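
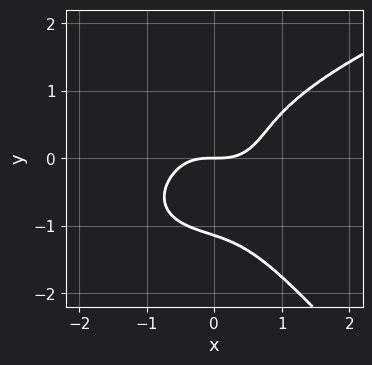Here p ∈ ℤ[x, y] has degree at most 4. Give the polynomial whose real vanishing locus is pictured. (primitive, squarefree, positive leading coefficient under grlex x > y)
2*x*y^3 + 2*y^4 - 3*x^3 + 3*y

First, deg p = 4.
Then, against the integer gridlines: it meets the x-axis at x = 0 (among the integer gridlines); one y-axis crossing is at y = 0.
Finally, fitting integer coefficients to these (and the overall shape) gives p.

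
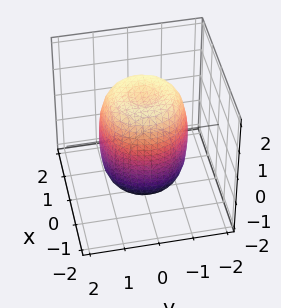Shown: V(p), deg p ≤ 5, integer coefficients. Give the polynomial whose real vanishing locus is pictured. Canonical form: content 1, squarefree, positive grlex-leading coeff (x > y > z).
2*x^4 + 4*x^2*y^2 + 2*y^4 - 2*x^2 - 2*y^2 + z^2 - 2

1. deg p = 4.
2. Symmetries: rotational symmetry about the z-axis ⇒ p depends on x, y only through x² + y².
3. Against the integer gridlines: a circular section at z = 1 has radius between 1 and 2.
4. Solving for integer coefficients yields p as stated.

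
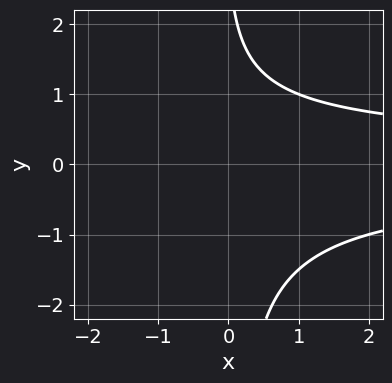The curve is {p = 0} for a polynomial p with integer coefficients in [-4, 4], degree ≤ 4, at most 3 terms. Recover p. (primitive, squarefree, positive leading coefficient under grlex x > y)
1. The degree is 3 — the shape is more complex than any degree-2 curve.
2. Checking where it meets the axes: no x-intercept at any integer in the box; no y-intercept at any integer in the box.
3. The integer polynomial consistent with all of this is the stated p.

2*x*y^2 + y - 3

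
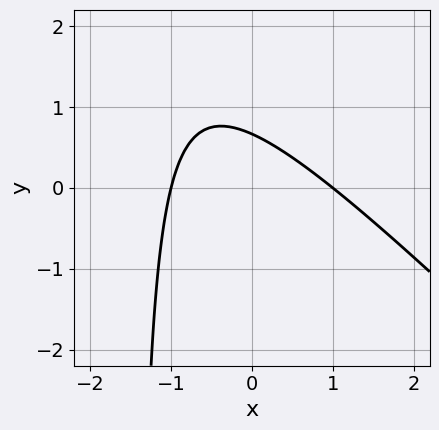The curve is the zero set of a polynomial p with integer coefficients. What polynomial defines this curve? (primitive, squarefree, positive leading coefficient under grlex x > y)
2*x^2 + 2*x*y + 3*y - 2

(a) The degree is 2 — a generic line meets the curve in up to 2 points.
(b) From the visible intercepts: among the integer gridlines, it crosses the x-axis at x ∈ {-1, 1}.
(c) Fitting integer coefficients to these (and the overall shape) gives p.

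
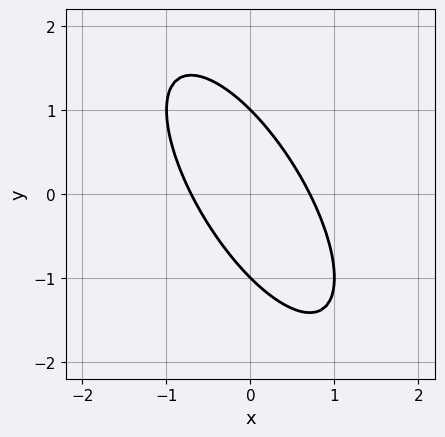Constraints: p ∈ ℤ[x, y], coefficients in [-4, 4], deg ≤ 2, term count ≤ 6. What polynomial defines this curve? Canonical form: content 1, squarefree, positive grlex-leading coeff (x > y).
2*x^2 + 2*x*y + y^2 - 1

(a) The degree is 2 — a generic line meets the curve in up to 2 points.
(b) Checking where it meets the axes: among the integer gridlines, it crosses the y-axis at y ∈ {-1, 1}.
(c) Solving for integer coefficients yields p as stated.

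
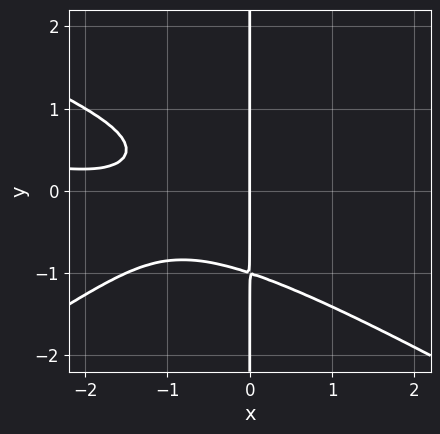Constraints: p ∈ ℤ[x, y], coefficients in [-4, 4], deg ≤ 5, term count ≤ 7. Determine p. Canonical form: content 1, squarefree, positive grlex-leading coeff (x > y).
(a) Degree: no degree-3 curve has this shape, so deg p = 4.
(b) Reading off the gridlines: it meets the x-axis at x = 0 (among the integer gridlines); every point of the y-axis in the box is on the curve.
(c) Fitting integer coefficients to these (and the overall shape) gives p.

x^3*y - 3*x*y^3 - x^3 - 3*x^2 - 3*x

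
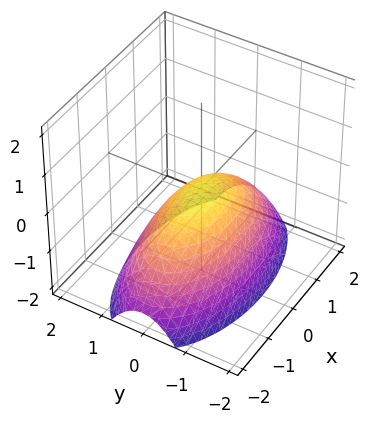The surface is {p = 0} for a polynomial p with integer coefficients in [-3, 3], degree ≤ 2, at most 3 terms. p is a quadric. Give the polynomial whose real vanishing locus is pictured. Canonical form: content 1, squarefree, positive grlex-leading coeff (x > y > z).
x^2 + 3*y^2 + 3*z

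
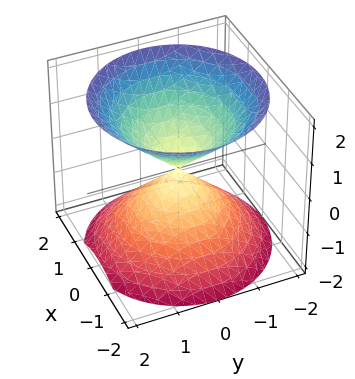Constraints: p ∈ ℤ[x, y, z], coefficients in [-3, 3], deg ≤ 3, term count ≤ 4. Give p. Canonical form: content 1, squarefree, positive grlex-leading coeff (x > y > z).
x^2 + y^2 - z^2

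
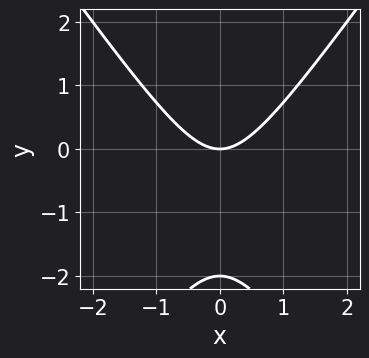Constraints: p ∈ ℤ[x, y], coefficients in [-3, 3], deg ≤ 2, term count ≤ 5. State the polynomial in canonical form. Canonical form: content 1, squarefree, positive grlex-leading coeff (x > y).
2*x^2 - y^2 - 2*y

1. deg p = 2. No degree-1 curve has this shape.
2. Symmetries: it's symmetric under x → −x, forcing even powers of x.
3. From the axis intercepts and sections: among the integer gridlines, it crosses the y-axis at y ∈ {-2, 0}; it crosses the x-axis at the gridline x = 0.
4. Matching integer coefficients to the picture gives p.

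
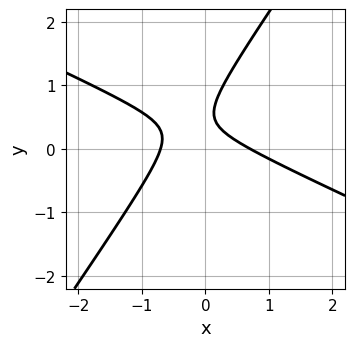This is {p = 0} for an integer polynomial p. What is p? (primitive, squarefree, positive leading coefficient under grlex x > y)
2*x^2 + 3*x*y - 3*y^2 + 3*y - 1

(a) Degree: the shape is more complex than any degree-1 curve, so deg p = 2.
(b) Reading off the gridlines: no y-intercept at any integer in the box.
(c) Assembling these constraints gives the stated polynomial.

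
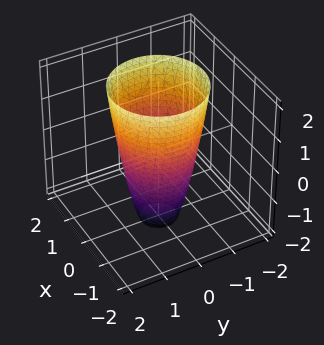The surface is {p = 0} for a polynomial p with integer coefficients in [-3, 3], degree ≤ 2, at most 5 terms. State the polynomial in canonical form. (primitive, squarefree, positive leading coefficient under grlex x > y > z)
3*x^2 + 3*y^2 - z - 3

1. deg p = 2. No degree-1 surface has this shape.
2. Symmetries: rotational symmetry about the z-axis ⇒ p depends on x, y only through x² + y².
3. From the axis intercepts and sections: the surface avoids every integer z-axis point in the box; among the integer gridlines, it crosses the x-axis at x ∈ {-1, 1}; among the integer gridlines, it crosses the y-axis at y ∈ {-1, 1}; a circular section at z = -1 has radius between 0 and 1.
4. Together with the visible shape, these determine p as stated.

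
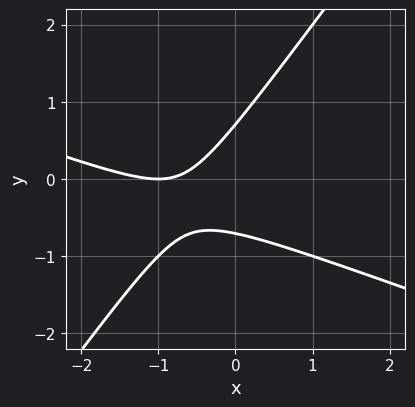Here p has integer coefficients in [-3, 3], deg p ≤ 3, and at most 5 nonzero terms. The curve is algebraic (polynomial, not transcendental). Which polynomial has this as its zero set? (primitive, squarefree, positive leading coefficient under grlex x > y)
x^2 + 2*x*y - 2*y^2 + 2*x + 1

(a) Degree: a generic line meets the curve in up to 2 points, so deg p = 2.
(b) Checking where it meets the axes: it crosses the x-axis at the gridline x = -1.
(c) Together with the visible shape, these determine p as stated.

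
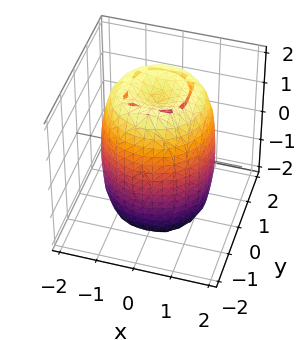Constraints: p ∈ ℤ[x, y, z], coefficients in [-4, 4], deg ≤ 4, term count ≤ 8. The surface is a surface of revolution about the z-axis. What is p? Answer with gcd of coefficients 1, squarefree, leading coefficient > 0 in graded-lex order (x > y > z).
(a) deg p = 4. A generic line meets the surface in up to 4 points.
(b) Symmetries: the z-axis is an axis of rotation, so x and y enter only as x² + y².
(c) Observable constraints: a circular section at z = 0 has radius between 1 and 2.
(d) The integer polynomial consistent with all of this is the stated p.

2*x^4 + 4*x^2*y^2 + 2*y^4 - 3*x^2 - 3*y^2 + z^2 - 3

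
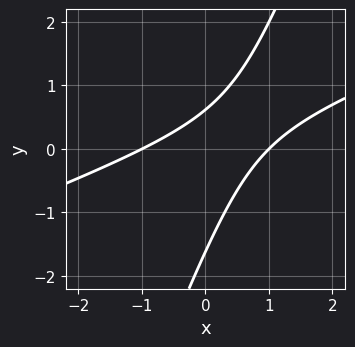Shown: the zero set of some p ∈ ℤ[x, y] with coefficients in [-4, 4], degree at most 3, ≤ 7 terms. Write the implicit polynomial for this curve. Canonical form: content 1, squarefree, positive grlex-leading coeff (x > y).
x^2 - 3*x*y + y^2 + y - 1

(a) deg p = 2. A generic line meets the curve in up to 2 points.
(b) Reading off the gridlines: the x-axis gridline crossings are at x ∈ {-1, 1}.
(c) Matching integer coefficients to the picture gives p.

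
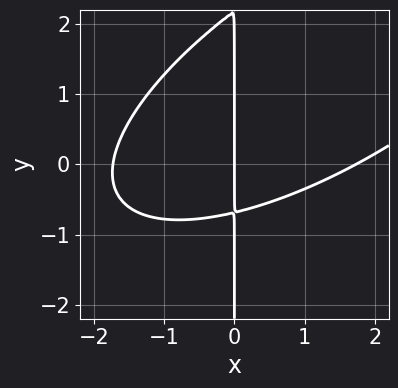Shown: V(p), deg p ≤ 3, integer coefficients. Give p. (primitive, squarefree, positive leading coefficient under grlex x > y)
1. deg p = 3. No degree-2 curve has this shape.
2. From the visible intercepts: the visible y-axis segment lies entirely on the curve; one x-axis crossing is at x = 0.
3. Solving for integer coefficients yields p as stated.

x^3 - 2*x^2*y + 2*x*y^2 - 3*x*y - 3*x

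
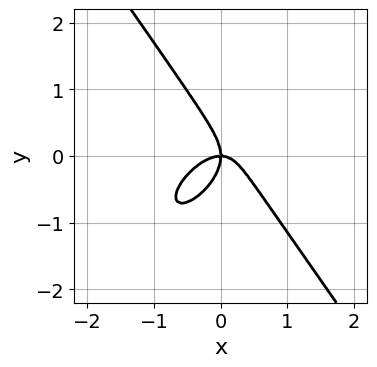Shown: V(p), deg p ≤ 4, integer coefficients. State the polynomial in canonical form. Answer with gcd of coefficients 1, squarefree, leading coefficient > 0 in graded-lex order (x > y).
3*x^3 - 2*x^2*y + 2*y^3 + 2*x*y

1. deg p = 3. The shape is more complex than any degree-2 curve.
2. Observable constraints: it meets the y-axis at y = 0 (among the integer gridlines); it meets the x-axis at x = 0 (among the integer gridlines).
3. Assembling these constraints gives the stated polynomial.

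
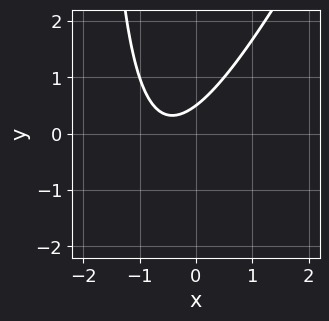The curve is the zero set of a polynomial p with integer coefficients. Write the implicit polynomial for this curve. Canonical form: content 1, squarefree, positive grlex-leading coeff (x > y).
First, deg p = 2. The shape is more complex than any degree-1 curve.
Next, observable constraints: the curve avoids every integer x-axis point in the box.
Finally, solving for integer coefficients yields p as stated.

2*x^2 - x*y + 2*x - 2*y + 1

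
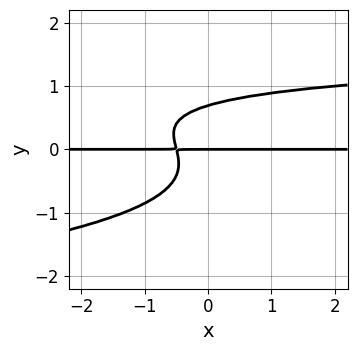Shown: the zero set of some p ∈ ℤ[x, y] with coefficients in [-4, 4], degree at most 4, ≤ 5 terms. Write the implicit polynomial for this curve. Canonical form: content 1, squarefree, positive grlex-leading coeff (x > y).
3*y^4 + x*y^2 - 2*x*y - y

1. Degree: the shape is more complex than any degree-3 curve, so deg p = 4.
2. Observable constraints: it meets the y-axis at y = 0 (among the integer gridlines); the visible x-axis segment lies entirely on the curve.
3. Assembling these constraints gives the stated polynomial.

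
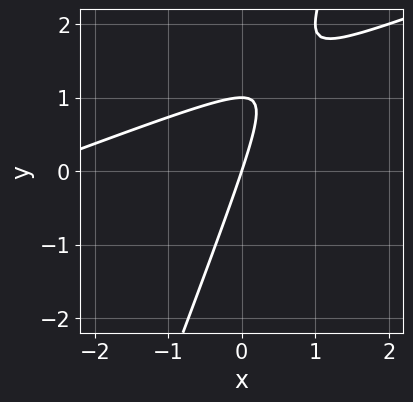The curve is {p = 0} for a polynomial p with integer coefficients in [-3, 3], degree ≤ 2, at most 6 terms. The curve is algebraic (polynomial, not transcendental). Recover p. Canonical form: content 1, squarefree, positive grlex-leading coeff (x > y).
First, the degree is 2 — a generic line meets the curve in up to 2 points.
Next, reading off the gridlines: one x-axis crossing is at x = 0; among the integer gridlines, it crosses the y-axis at y ∈ {0, 1}.
Finally, together with the visible shape, these determine p as stated.

x^2 - 3*x*y + y^2 + 3*x - y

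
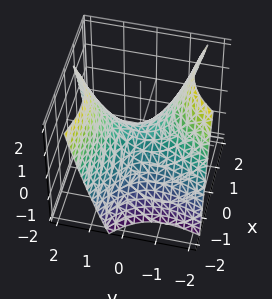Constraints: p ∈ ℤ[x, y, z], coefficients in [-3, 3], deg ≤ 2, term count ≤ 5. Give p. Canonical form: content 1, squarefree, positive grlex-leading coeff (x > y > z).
(a) deg p = 2. No degree-1 surface has this shape.
(b) From the visible intercepts: it meets the y-axis at y = 0 (among the integer gridlines); it crosses the x-axis at the gridline x = 0; it crosses the z-axis at the gridline z = 0.
(c) Solving for integer coefficients yields p as stated.

2*x^2 + 3*x*y - 2*y^2 + 3*z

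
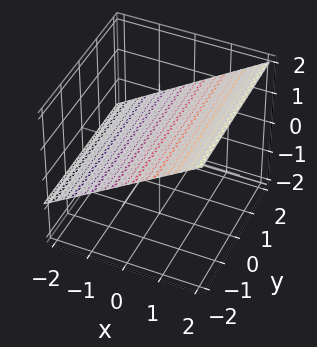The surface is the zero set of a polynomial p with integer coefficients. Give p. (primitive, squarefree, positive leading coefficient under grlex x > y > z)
2*x - 3*z + 2

First, the degree is 1 — the surface is flat (a plane).
Next, reading off the gridlines: it crosses the x-axis at the gridline x = -1; the surface avoids every integer y-axis point in the box.
Finally, fitting integer coefficients to these (and the overall shape) gives p.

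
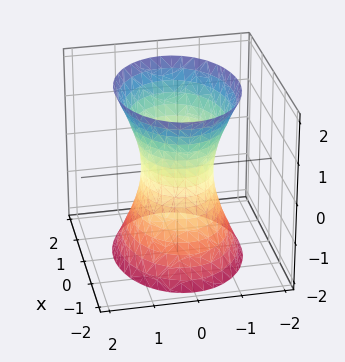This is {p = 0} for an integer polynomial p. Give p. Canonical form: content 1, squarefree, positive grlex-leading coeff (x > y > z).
2*x^2 + 3*y^2 - z^2 - 2

Degree: an hourglass — one-sheet hyperboloid; a quadric, so deg p = 2.
Symmetries: mirror symmetry x ↦ −x ⇒ only even powers of x; the y ↦ −y reflection is a symmetry, so y appears only in even powers; it's symmetric under z → −z, forcing even powers of z.
Reading off the gridlines: it misses every integer gridline on the z-axis; the x-axis gridline crossings are at x ∈ {-1, 1}.
Fitting integer coefficients to these (and the overall shape) gives p.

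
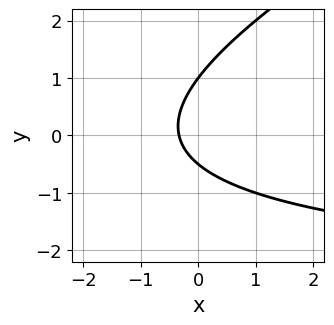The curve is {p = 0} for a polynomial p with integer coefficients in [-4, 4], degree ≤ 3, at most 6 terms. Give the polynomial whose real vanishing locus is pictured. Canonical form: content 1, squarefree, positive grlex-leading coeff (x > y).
1. The degree is 2 — a generic line meets the curve in up to 2 points.
2. Against the integer gridlines: it meets the y-axis at y = 1 (among the integer gridlines).
3. The integer polynomial consistent with all of this is the stated p.

x*y - 2*y^2 + 3*x + y + 1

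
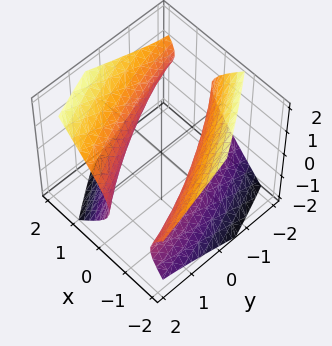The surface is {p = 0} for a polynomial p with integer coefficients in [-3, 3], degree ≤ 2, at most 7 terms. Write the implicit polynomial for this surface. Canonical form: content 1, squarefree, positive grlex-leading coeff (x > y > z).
3*x^2 + 3*x*y + y^2 - y*z - 3*z^2 - 3

There are 2 components. They look like related sheets of one shape, so recover p as a whole.
deg p = 2. A generic line meets the surface in up to 2 points.
Observable constraints: among the integer gridlines, it crosses the x-axis at x ∈ {-1, 1}; the surface avoids every integer z-axis point in the box.
These observations pin down the coefficients.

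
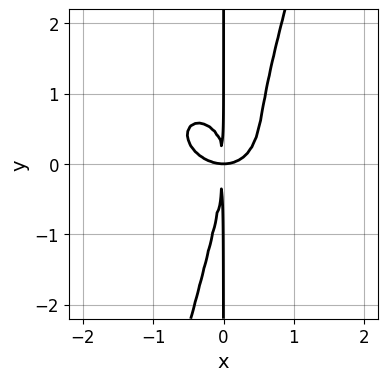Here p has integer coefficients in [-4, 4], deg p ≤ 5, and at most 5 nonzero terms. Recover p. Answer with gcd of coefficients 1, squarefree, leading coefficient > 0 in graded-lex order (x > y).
(a) Degree: the shape is more complex than any degree-3 curve, so deg p = 4.
(b) From the axis intercepts and sections: the visible y-axis segment lies entirely on the curve.
(c) Matching integer coefficients to the picture gives p.

3*x^4 + x^3*y + 3*x^2*y^2 - x*y^3 - 3*x^2*y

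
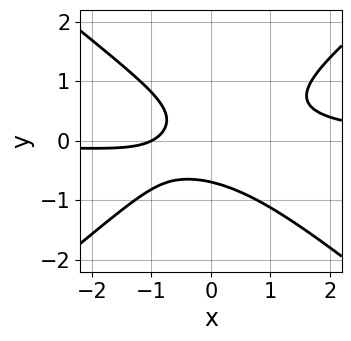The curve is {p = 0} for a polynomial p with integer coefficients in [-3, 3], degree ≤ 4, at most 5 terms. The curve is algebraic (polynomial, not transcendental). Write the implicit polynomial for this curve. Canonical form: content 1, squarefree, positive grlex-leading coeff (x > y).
(a) The degree is 3 — a generic line meets the curve in up to 3 points.
(b) Observable constraints: it meets the x-axis at x = -1 (among the integer gridlines).
(c) Matching integer coefficients to the picture gives p.

2*x^2*y - 3*y^3 - x - 1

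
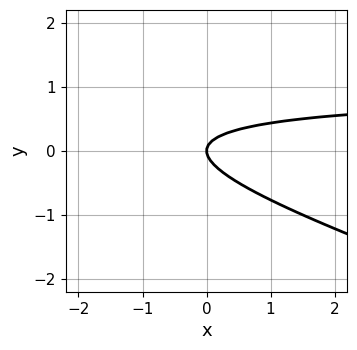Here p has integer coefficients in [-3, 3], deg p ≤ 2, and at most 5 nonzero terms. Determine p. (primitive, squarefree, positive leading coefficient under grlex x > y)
x*y + 3*y^2 - x

1. The degree is 2 — the shape is more complex than any degree-1 curve.
2. Reading off the gridlines: it crosses the y-axis at the gridline y = 0; it crosses the x-axis at the gridline x = 0.
3. Solving for integer coefficients yields p as stated.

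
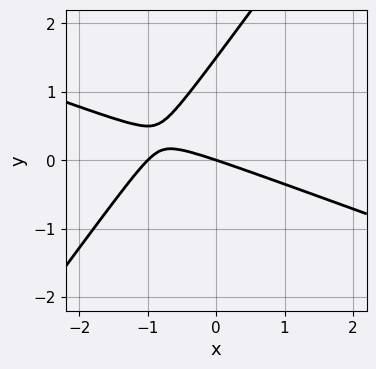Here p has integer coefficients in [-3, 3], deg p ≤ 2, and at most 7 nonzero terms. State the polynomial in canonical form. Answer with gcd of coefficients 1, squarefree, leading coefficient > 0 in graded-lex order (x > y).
x^2 + 2*x*y - 2*y^2 + x + 3*y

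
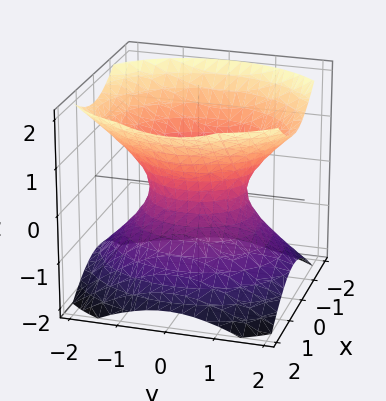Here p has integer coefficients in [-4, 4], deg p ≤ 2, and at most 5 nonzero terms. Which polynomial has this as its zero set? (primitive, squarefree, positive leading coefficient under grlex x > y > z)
3*x^2 + 2*y^2 - 3*z^2 - 2

First, deg p = 2. One connected sheet with a waist; a quadric.
Then, symmetries: it's symmetric under x → −x, forcing even powers of x; mirror symmetry z ↦ −z ⇒ only even powers of z; mirror symmetry y ↦ −y ⇒ only even powers of y.
Then, checking where it meets the axes: among the integer gridlines, it crosses the y-axis at y ∈ {-1, 1}; the surface avoids every integer z-axis point in the box.
Finally, putting this together gives p.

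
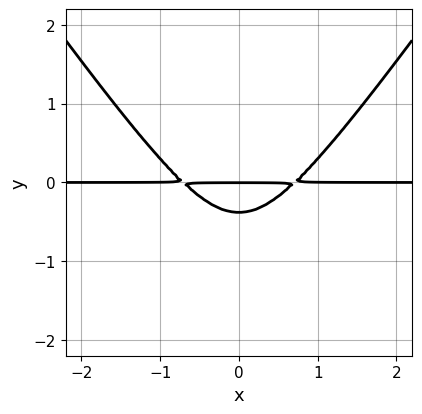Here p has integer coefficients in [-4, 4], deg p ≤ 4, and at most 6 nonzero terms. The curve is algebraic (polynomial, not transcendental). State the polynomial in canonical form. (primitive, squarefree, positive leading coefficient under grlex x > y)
2*x^2*y - y^3 - 3*y^2 - y

Degree: the shape is more complex than any degree-2 curve, so deg p = 3.
Symmetries: it's symmetric under x → −x, forcing even powers of x.
From the axis intercepts and sections: the visible x-axis segment lies entirely on the curve; it meets the y-axis at y = 0 (among the integer gridlines).
Putting this together gives p.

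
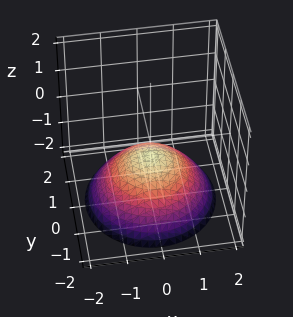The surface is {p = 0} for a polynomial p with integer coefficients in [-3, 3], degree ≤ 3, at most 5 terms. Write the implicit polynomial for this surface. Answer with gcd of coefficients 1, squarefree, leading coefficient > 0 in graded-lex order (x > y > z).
x^2 + y^2 + 2*z + 1

Degree: the shape is more complex than any degree-1 surface, so deg p = 2.
Symmetry: every cross-section ⟂ z is a circle, so x, y appear only via x² + y².
From the axis intercepts and sections: a circular section at z = -1 has radius exactly 1; no y-intercept at any integer in the box; no x-intercept at any integer in the box.
Together with the visible shape, these determine p as stated.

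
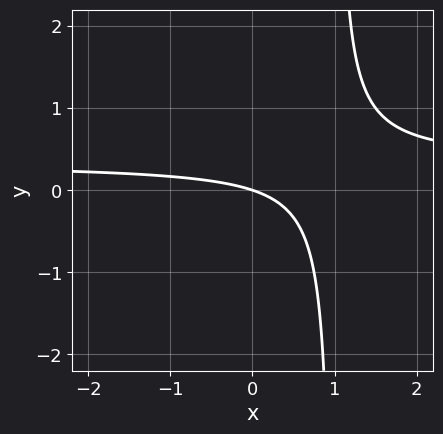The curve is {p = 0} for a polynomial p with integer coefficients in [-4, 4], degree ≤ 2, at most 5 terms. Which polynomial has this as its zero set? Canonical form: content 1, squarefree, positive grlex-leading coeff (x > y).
3*x*y - x - 3*y

First, the degree is 2 — a generic line meets the curve in up to 2 points.
Next, reading off the gridlines: it crosses the y-axis at the gridline y = 0; it meets the x-axis at x = 0 (among the integer gridlines).
Finally, fitting integer coefficients to these (and the overall shape) gives p.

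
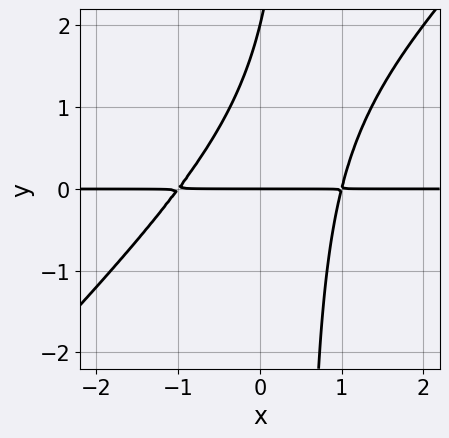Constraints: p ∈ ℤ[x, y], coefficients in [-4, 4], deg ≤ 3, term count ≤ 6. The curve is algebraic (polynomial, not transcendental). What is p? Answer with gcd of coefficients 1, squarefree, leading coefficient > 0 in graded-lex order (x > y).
2*x^2*y - 2*x*y^2 + y^2 - 2*y

(a) The degree is 3 — a generic line meets the curve in up to 3 points.
(b) Reading off the gridlines: among the integer gridlines, it crosses the y-axis at y ∈ {0, 2}; the visible x-axis segment lies entirely on the curve.
(c) Assembling these constraints gives the stated polynomial.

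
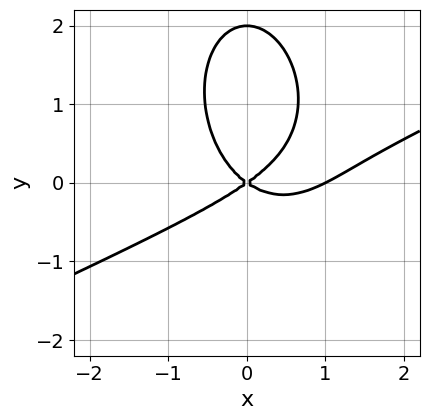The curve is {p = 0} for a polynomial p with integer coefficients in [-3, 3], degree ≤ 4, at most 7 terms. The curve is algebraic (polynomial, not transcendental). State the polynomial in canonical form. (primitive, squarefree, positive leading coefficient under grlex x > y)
x^3 - 2*x^2*y - y^3 - x^2 + 2*y^2

The degree is 3 — the shape is more complex than any degree-2 curve.
Reading off the gridlines: among the integer gridlines, it crosses the y-axis at y ∈ {0, 2}; among the integer gridlines, it crosses the x-axis at x ∈ {0, 1}.
Assembling these constraints gives the stated polynomial.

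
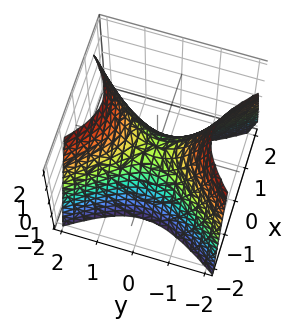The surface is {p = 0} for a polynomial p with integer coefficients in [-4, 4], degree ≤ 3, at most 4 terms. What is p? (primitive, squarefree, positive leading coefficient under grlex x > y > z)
First, deg p = 2.
Then, symmetries: mirror symmetry x ↦ −x ⇒ only even powers of x; it's symmetric under y → −y, forcing even powers of y.
Next, from the axis intercepts and sections: one x-axis crossing is at x = 0; it crosses the z-axis at the gridline z = 0; it meets the y-axis at y = 0 (among the integer gridlines).
Finally, matching integer coefficients to the picture gives p.

3*x^2 - 2*y^2 + 2*z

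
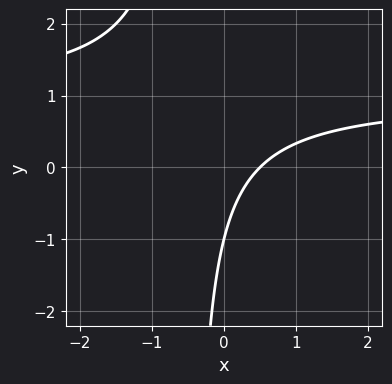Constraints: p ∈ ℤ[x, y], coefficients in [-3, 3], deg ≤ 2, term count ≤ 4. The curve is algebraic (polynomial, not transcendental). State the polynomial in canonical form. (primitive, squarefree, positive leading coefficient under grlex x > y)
First, degree: the shape is more complex than any degree-1 curve, so deg p = 2.
Then, from the axis intercepts and sections: one y-axis crossing is at y = -1.
Finally, matching integer coefficients to the picture gives p.

2*x*y - 2*x + y + 1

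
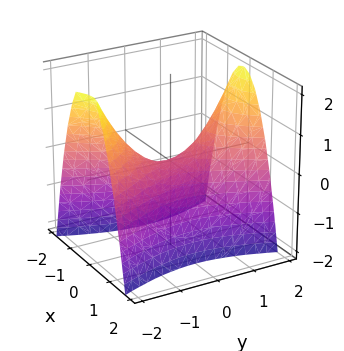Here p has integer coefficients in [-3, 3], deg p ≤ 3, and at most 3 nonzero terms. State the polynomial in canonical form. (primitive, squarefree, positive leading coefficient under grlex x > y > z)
3*x^2 - y^2 + 2*z

(a) Degree: a hyperbolic paraboloid; a quadric, so deg p = 2.
(b) Symmetries: the x ↦ −x reflection is a symmetry, so x appears only in even powers; mirror symmetry y ↦ −y ⇒ only even powers of y.
(c) Reading off the gridlines: it meets the z-axis at z = 0 (among the integer gridlines); it meets the y-axis at y = 0 (among the integer gridlines); it meets the x-axis at x = 0 (among the integer gridlines).
(d) Together with the visible shape, these determine p as stated.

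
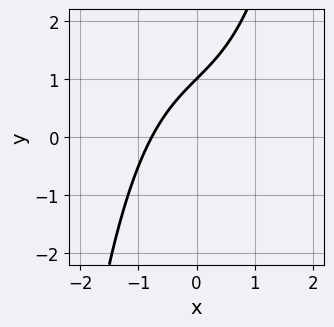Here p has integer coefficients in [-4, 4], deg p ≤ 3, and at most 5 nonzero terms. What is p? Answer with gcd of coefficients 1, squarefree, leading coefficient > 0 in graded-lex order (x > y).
x^3 + 2*x - 2*y + 2

The degree is 3 — the shape is more complex than any degree-2 curve.
Reading off the gridlines: one y-axis crossing is at y = 1.
Matching integer coefficients to the picture gives p.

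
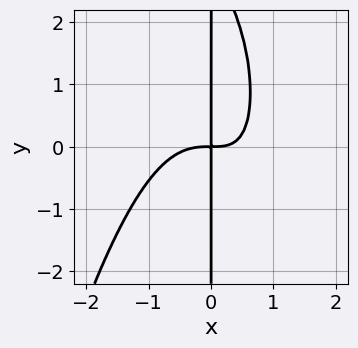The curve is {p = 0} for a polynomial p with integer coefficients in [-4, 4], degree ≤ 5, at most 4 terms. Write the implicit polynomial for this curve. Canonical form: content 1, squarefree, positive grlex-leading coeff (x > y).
First, degree: no degree-3 curve has this shape, so deg p = 4.
Next, checking where it meets the axes: the visible y-axis segment lies entirely on the curve.
Finally, the integer polynomial consistent with all of this is the stated p.

3*x^4 + 2*x^2*y + x*y^2 - 3*x*y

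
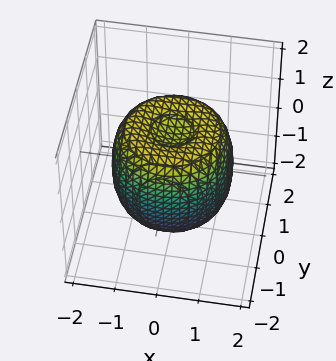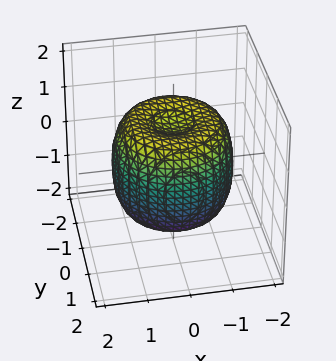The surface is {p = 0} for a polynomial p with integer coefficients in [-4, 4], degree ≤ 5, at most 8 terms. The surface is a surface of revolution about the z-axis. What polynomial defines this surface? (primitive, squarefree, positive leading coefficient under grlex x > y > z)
(a) The degree is 4 — no degree-3 surface has this shape.
(b) Symmetries: rotational symmetry about the z-axis ⇒ p depends on x, y only through x² + y².
(c) From the axis intercepts and sections: a circular section at z = 1 has radius between 1 and 2; among the integer gridlines, it crosses the z-axis at z ∈ {-1, 1}.
(d) Matching integer coefficients to the picture gives p.

2*x^4 + 4*x^2*y^2 + 2*y^4 - 3*x^2 - 3*y^2 + 2*z^2 - 2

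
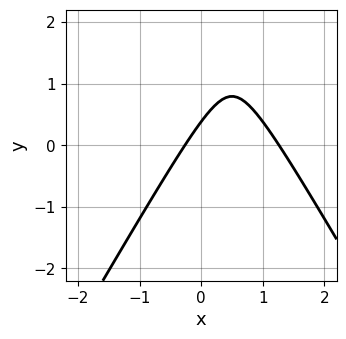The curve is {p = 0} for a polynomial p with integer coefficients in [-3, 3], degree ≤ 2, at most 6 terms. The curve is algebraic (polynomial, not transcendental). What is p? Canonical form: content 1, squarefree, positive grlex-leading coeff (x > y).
3*x^2 - y^2 - 3*x + 3*y - 1

1. deg p = 2. A generic line meets the curve in up to 2 points.
2. Solving for integer coefficients yields p as stated.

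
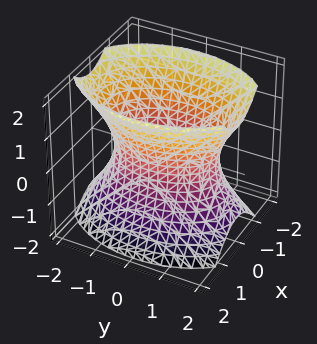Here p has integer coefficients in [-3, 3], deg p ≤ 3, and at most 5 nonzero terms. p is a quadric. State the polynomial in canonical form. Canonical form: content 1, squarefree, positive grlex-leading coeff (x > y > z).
2*x^2 + y^2 - z^2 - 2

1. The degree is 2 — one connected sheet with a waist; a quadric.
2. Symmetries: mirror symmetry x ↦ −x ⇒ only even powers of x; it's symmetric under y → −y, forcing even powers of y; it's symmetric under z → −z, forcing even powers of z.
3. Observable constraints: the x-axis gridline crossings are at x ∈ {-1, 1}; it misses every integer gridline on the z-axis.
4. The integer polynomial consistent with all of this is the stated p.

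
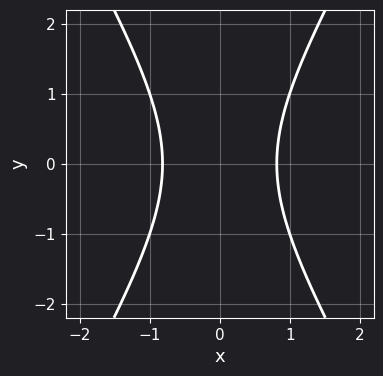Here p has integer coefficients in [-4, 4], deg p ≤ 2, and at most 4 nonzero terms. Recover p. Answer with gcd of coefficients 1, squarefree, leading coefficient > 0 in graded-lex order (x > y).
3*x^2 - y^2 - 2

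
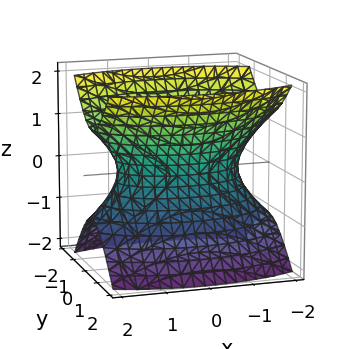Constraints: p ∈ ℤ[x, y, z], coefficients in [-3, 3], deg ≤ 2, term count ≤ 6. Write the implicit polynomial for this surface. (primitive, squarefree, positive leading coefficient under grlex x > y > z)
1. deg p = 2.
2. Symmetries: the x ↦ −x reflection is a symmetry, so x appears only in even powers; mirror symmetry z ↦ −z ⇒ only even powers of z; mirror symmetry y ↦ −y ⇒ only even powers of y.
3. Observable constraints: it misses every integer gridline on the z-axis.
4. Putting this together gives p.

x^2 + 3*y^2 - 2*z^2 - 2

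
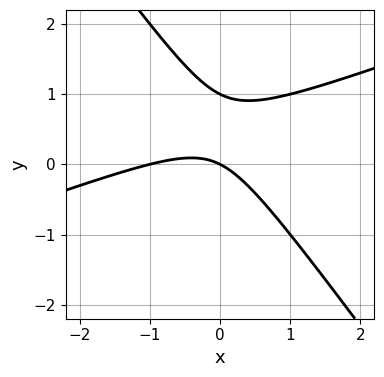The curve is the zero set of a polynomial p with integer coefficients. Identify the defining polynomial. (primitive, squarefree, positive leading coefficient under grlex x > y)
First, degree: no degree-1 curve has this shape, so deg p = 2.
Then, checking where it meets the axes: among the integer gridlines, it crosses the y-axis at y ∈ {0, 1}; the x-axis gridline crossings are at x ∈ {-1, 0}.
Finally, the integer polynomial consistent with all of this is the stated p.

x^2 - 2*x*y - 2*y^2 + x + 2*y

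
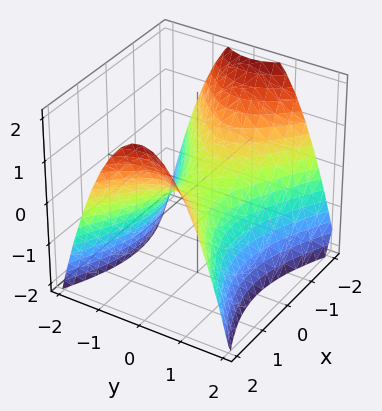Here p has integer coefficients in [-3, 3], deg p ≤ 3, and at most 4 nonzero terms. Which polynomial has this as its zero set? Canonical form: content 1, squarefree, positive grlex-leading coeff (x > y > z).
First, degree: a hyperbolic paraboloid; a quadric, so deg p = 2.
Then, symmetries: mirror symmetry x ↦ −x ⇒ only even powers of x; the y ↦ −y reflection is a symmetry, so y appears only in even powers.
Next, observable constraints: one z-axis crossing is at z = 0; it meets the y-axis at y = 0 (among the integer gridlines); one x-axis crossing is at x = 0.
Finally, putting this together gives p.

x^2 - 2*y^2 - 2*z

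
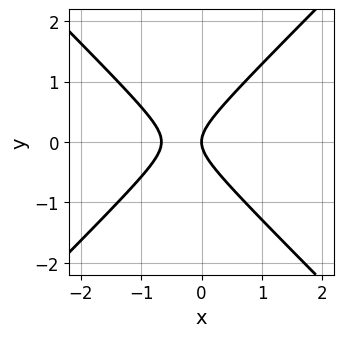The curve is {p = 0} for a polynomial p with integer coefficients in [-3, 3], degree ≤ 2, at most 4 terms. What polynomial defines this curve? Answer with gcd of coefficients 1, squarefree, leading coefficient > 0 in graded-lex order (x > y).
3*x^2 - 3*y^2 + 2*x

First, deg p = 2. The shape is more complex than any degree-1 curve.
Then, symmetries: it's symmetric under y → −y, forcing even powers of y.
Then, reading off the gridlines: it meets the y-axis at y = 0 (among the integer gridlines); one x-axis crossing is at x = 0.
Finally, putting this together gives p.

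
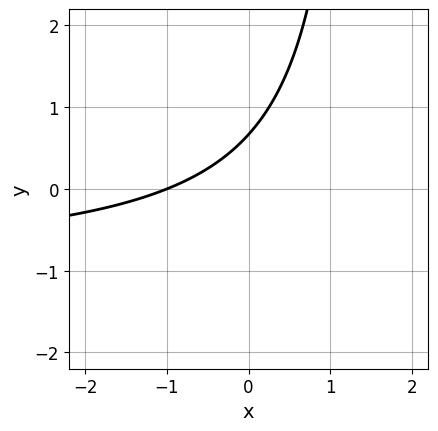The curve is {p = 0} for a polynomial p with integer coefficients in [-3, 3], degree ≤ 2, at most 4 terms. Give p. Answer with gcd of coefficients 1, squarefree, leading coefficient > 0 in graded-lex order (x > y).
2*x*y + 2*x - 3*y + 2

(a) deg p = 2. A generic line meets the curve in up to 2 points.
(b) Checking where it meets the axes: it crosses the x-axis at the gridline x = -1.
(c) Solving for integer coefficients yields p as stated.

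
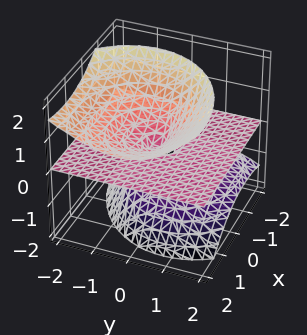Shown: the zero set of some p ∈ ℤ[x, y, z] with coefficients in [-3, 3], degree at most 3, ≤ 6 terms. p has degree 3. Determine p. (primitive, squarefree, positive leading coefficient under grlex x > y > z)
1. The picture has 2 separate pieces.
2. The degree is 3 — the shape is more complex than any degree-2 surface.
3. Reading off the gridlines: the visible y-axis segment lies entirely on the surface; every point of the x-axis in the box is on the surface.
4. Solving for integer coefficients yields p as stated.

2*x^2*z - 3*x*z^2 + 3*y^2*z + 2*y*z^2 - 3*z^3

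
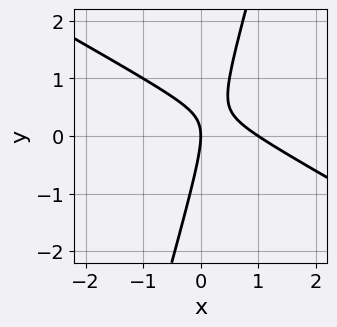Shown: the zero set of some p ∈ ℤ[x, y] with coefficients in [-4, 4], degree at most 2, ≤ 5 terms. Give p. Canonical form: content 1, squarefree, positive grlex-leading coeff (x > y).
First, the degree is 2 — a generic line meets the curve in up to 2 points.
Then, from the visible intercepts: it crosses the y-axis at the gridline y = 0; among the integer gridlines, it crosses the x-axis at x ∈ {0, 1}.
Finally, solving for integer coefficients yields p as stated.

2*x^2 + 3*x*y - y^2 - 2*x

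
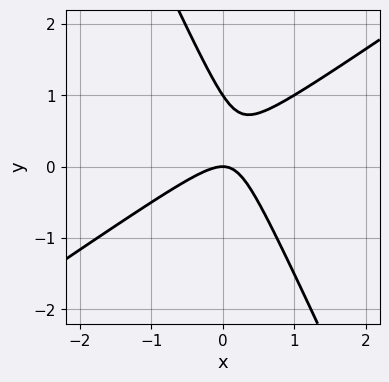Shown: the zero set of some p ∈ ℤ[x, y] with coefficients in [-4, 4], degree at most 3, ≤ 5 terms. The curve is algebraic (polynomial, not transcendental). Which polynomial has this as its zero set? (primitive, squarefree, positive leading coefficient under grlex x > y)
3*x^2 - 3*x*y - 2*y^2 + 2*y

1. Degree: no degree-1 curve has this shape, so deg p = 2.
2. Against the integer gridlines: one x-axis crossing is at x = 0; the y-axis gridline crossings are at y ∈ {0, 1}.
3. Putting this together gives p.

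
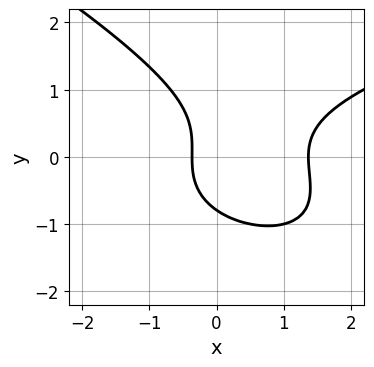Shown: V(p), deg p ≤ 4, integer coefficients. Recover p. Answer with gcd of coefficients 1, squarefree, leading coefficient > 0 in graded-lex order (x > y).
The degree is 3 — no degree-2 curve has this shape.
Matching integer coefficients to the picture gives p.

x*y^2 + 2*y^3 - 2*x^2 + 2*x + 1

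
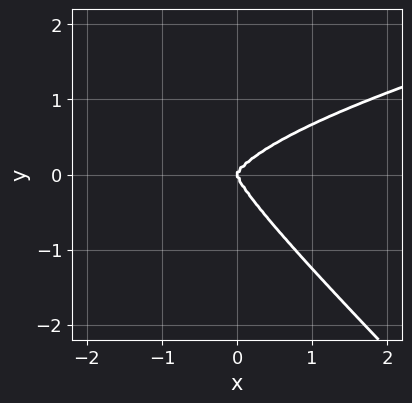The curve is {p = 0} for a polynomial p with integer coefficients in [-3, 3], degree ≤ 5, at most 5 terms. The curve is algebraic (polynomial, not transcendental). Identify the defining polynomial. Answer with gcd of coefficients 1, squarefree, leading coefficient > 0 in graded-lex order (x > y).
2*x*y^3 + 2*y^4 - x^3

(a) deg p = 4. The shape is more complex than any degree-3 curve.
(b) From the visible intercepts: one x-axis crossing is at x = 0; one y-axis crossing is at y = 0.
(c) Assembling these constraints gives the stated polynomial.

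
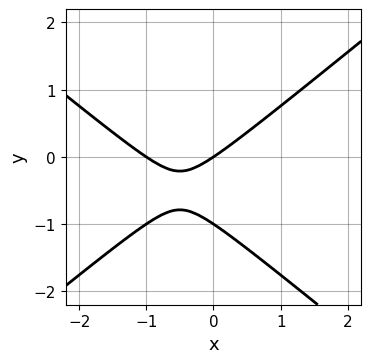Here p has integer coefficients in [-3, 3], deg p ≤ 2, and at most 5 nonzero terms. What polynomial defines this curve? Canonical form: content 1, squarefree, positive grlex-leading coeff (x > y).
2*x^2 - 3*y^2 + 2*x - 3*y

1. The degree is 2 — the shape is more complex than any degree-1 curve.
2. From the axis intercepts and sections: among the integer gridlines, it crosses the x-axis at x ∈ {-1, 0}; among the integer gridlines, it crosses the y-axis at y ∈ {-1, 0}.
3. Solving for integer coefficients yields p as stated.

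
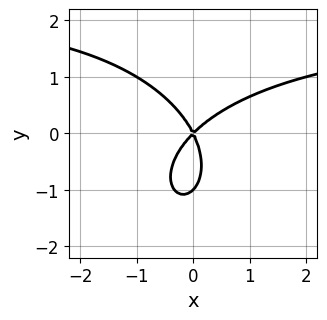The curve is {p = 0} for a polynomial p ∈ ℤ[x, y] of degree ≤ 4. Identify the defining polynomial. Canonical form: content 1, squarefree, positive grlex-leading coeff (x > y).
x^2*y + y^3 - 2*x^2 + x*y + y^2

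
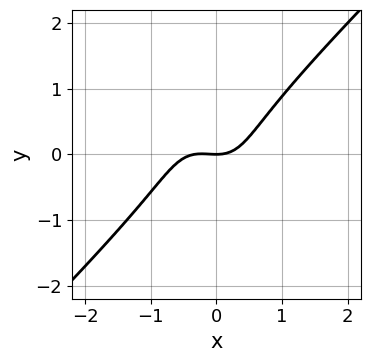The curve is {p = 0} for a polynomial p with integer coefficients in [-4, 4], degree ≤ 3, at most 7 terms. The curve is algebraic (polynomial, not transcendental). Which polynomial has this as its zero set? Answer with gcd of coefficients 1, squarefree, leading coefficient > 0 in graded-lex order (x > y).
First, degree: a generic line meets the curve in up to 3 points, so deg p = 3.
Then, reading off the gridlines: it meets the y-axis at y = 0 (among the integer gridlines); one x-axis crossing is at x = 0.
Finally, solving for integer coefficients yields p as stated.

3*x^3 - 2*x*y^2 - y^3 + x^2 - 2*y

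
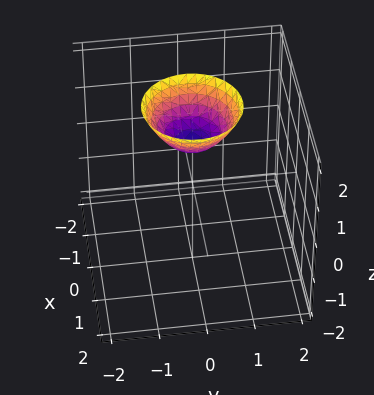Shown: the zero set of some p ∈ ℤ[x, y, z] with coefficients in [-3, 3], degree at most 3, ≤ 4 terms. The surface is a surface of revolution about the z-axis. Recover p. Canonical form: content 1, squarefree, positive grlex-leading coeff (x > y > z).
x^2 + y^2 - z + 1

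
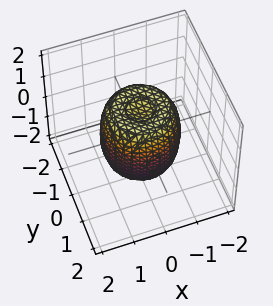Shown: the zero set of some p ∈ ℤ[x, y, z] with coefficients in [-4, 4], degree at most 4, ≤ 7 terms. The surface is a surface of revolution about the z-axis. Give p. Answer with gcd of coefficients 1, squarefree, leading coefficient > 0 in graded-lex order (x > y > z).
1. The degree is 4 — a generic line meets the surface in up to 4 points.
2. By symmetry, the surface is invariant under rotation about z: p = q(x² + y², z).
3. From the visible intercepts: the z-axis gridline crossings are at z ∈ {-1, 1}; a circular section at z = 0 has radius between 1 and 2.
4. Fitting integer coefficients to these (and the overall shape) gives p.

2*x^4 + 4*x^2*y^2 + 2*y^4 - 2*x^2 - 2*y^2 + z^2 - 1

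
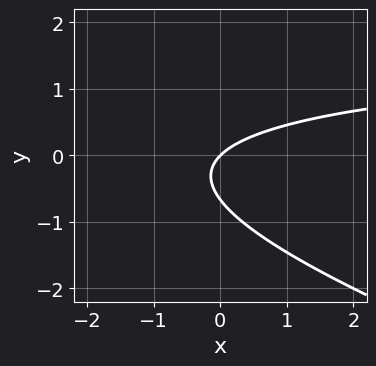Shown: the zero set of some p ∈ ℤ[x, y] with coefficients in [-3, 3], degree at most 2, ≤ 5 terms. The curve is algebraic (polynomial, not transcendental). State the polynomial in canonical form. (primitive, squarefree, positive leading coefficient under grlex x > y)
First, deg p = 2. No degree-1 curve has this shape.
Next, against the integer gridlines: it meets the x-axis at x = 0 (among the integer gridlines); one y-axis crossing is at y = 0.
Finally, these observations pin down the coefficients.

x*y + 3*y^2 - 2*x + 2*y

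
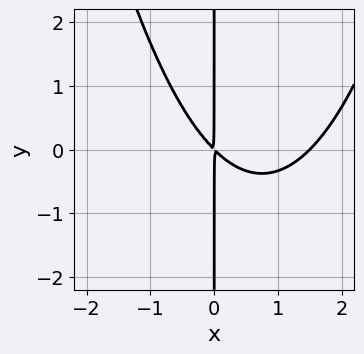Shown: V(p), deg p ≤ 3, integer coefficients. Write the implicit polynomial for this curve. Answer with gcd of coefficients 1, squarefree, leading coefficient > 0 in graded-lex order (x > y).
2*x^3 - 3*x^2 - 3*x*y

The degree is 3 — no degree-2 curve has this shape.
Checking where it meets the axes: the visible y-axis segment lies entirely on the curve.
Putting this together gives p.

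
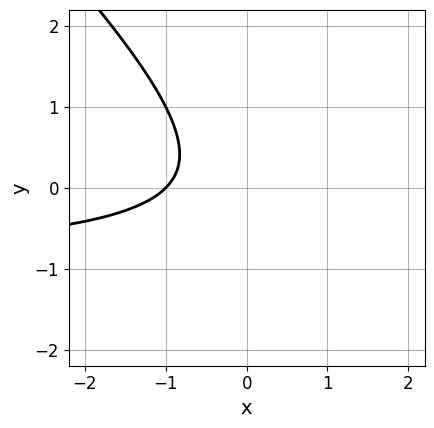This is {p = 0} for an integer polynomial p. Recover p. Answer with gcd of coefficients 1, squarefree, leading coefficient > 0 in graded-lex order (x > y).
Degree: a generic line meets the curve in up to 2 points, so deg p = 2.
From the visible intercepts: the curve avoids every integer y-axis point in the box; one x-axis crossing is at x = -1.
Assembling these constraints gives the stated polynomial.

x*y + y^2 + x + 1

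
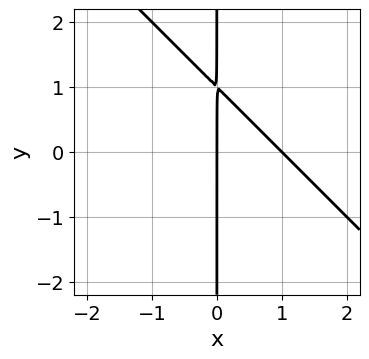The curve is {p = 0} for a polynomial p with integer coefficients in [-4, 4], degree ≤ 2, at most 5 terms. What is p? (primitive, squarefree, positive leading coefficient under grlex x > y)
(a) deg p = 2. No degree-1 curve has this shape.
(b) Checking where it meets the axes: the x-axis gridline crossings are at x ∈ {0, 1}; the visible y-axis segment lies entirely on the curve.
(c) The integer polynomial consistent with all of this is the stated p.

x^2 + x*y - x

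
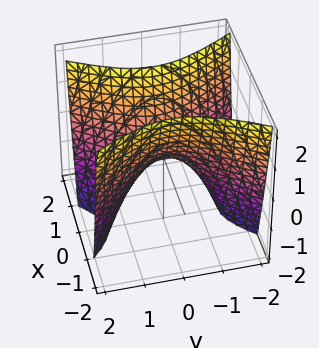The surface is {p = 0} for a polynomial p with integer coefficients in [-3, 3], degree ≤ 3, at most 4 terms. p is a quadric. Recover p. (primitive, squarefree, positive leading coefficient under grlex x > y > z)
2*x^2 - y^2 - z

Degree: a hyperbolic paraboloid; a quadric, so deg p = 2.
Symmetries: it's symmetric under x → −x, forcing even powers of x; mirror symmetry y ↦ −y ⇒ only even powers of y.
Against the integer gridlines: it crosses the y-axis at the gridline y = 0; it crosses the z-axis at the gridline z = 0; it crosses the x-axis at the gridline x = 0.
Matching integer coefficients to the picture gives p.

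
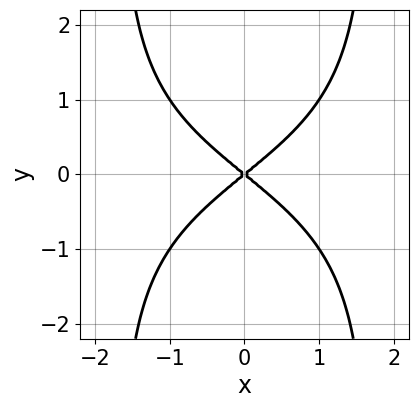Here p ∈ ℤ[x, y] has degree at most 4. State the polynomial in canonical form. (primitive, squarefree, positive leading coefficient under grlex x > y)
x^2*y^2 + 2*x^2 - 3*y^2

Degree: a generic line meets the curve in up to 4 points, so deg p = 4.
Symmetries: the x ↦ −x reflection is a symmetry, so x appears only in even powers; mirror symmetry y ↦ −y ⇒ only even powers of y.
Observable constraints: it meets the y-axis at y = 0 (among the integer gridlines); it meets the x-axis at x = 0 (among the integer gridlines).
These observations pin down the coefficients.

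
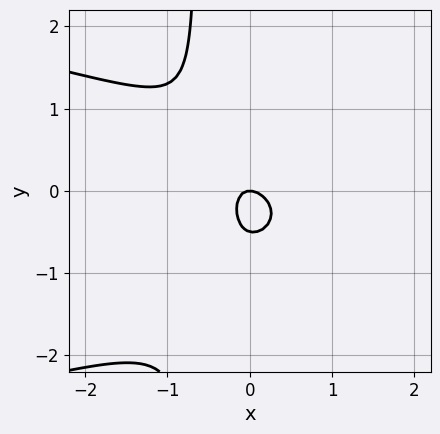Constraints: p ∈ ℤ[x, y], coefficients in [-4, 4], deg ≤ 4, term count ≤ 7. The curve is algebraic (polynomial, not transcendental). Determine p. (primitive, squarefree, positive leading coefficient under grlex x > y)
3*x*y^2 + 3*x^2 + 2*x*y + 2*y^2 + y

First, the degree is 3 — the shape is more complex than any degree-2 curve.
Then, observable constraints: it crosses the y-axis at the gridline y = 0; it crosses the x-axis at the gridline x = 0.
Finally, solving for integer coefficients yields p as stated.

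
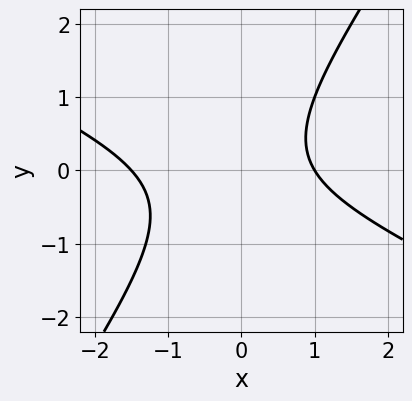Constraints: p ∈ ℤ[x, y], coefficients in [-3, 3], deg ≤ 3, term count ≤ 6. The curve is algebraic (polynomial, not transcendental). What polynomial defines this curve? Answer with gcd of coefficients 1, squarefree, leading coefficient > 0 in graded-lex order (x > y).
(a) Degree: the shape is more complex than any degree-1 curve, so deg p = 2.
(b) Against the integer gridlines: one x-axis crossing is at x = 1; it misses every integer gridline on the y-axis.
(c) Solving for integer coefficients yields p as stated.

2*x^2 + 3*x*y - 3*y^2 + x - 3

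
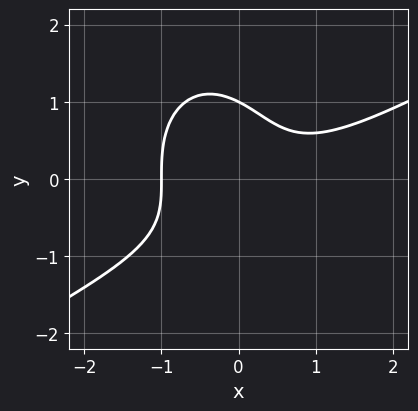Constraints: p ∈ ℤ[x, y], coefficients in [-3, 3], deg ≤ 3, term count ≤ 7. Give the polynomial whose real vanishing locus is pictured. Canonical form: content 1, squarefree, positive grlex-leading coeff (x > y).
1. Degree: a generic line meets the curve in up to 3 points, so deg p = 3.
2. Observable constraints: one x-axis crossing is at x = -1; one y-axis crossing is at y = 1.
3. Matching integer coefficients to the picture gives p.

2*x^3 - 3*x^2*y - 2*y^3 - 3*x*y + 2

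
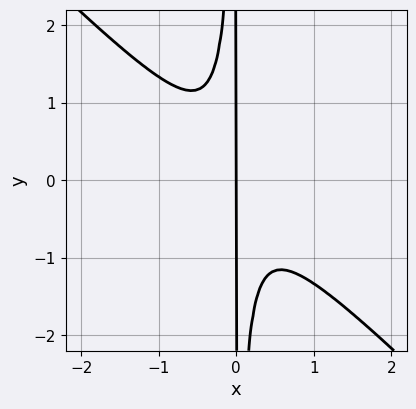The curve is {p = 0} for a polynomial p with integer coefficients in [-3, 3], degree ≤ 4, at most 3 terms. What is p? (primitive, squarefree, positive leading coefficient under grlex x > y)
3*x^3 + 3*x^2*y + x

deg p = 3.
From the axis intercepts and sections: every point of the y-axis in the box is on the curve; it meets the x-axis at x = 0 (among the integer gridlines).
Putting this together gives p.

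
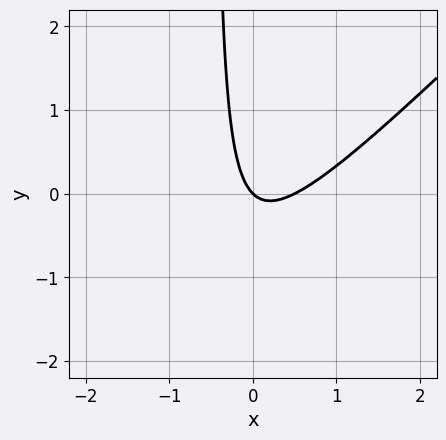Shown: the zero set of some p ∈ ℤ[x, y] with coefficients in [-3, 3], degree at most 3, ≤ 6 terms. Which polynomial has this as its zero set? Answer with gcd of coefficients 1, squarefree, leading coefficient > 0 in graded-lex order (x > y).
2*x^2 - 2*x*y - x - y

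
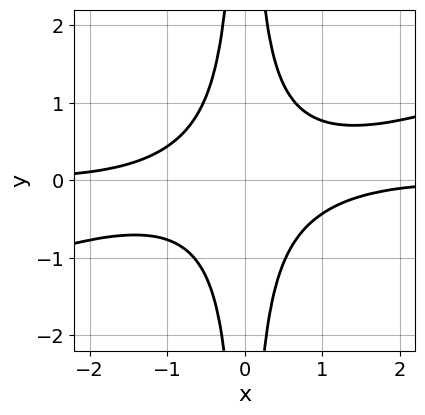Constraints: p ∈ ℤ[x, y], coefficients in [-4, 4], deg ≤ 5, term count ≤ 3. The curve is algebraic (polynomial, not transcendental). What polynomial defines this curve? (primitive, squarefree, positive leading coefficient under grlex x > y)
1. The degree is 4 — a generic line meets the curve in up to 4 points.
2. Against the integer gridlines: it misses every integer gridline on the y-axis; the curve avoids every integer x-axis point in the box.
3. Putting this together gives p.

x^3*y - 3*x^2*y^2 + 1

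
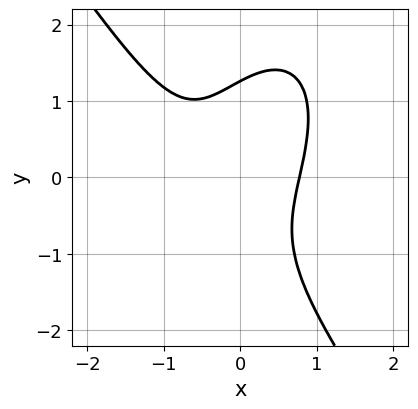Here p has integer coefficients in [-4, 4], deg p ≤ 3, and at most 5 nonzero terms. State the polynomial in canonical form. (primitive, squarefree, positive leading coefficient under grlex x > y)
3*x^3 + y^3 + x^2 - 2*x*y - 2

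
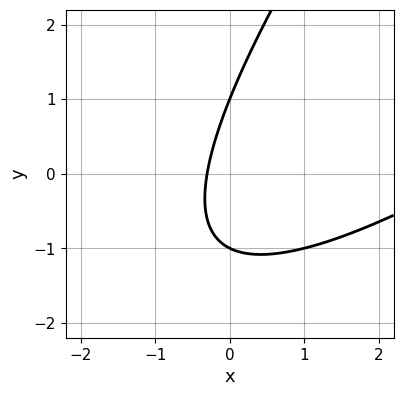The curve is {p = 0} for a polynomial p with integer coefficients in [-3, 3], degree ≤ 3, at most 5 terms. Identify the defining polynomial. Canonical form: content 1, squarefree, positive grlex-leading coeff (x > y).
x^2 - 2*x*y + y^2 - 3*x - 1

Degree: no degree-1 curve has this shape, so deg p = 2.
Checking where it meets the axes: the y-axis gridline crossings are at y ∈ {-1, 1}.
These observations pin down the coefficients.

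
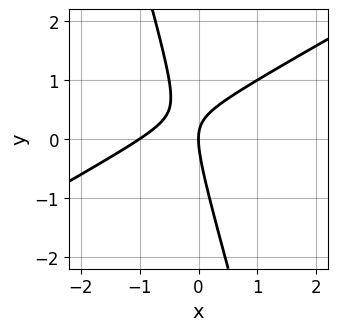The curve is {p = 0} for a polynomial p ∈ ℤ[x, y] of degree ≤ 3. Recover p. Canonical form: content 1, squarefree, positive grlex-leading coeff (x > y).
deg p = 2.
From the axis intercepts and sections: it crosses the y-axis at the gridline y = 0; the x-axis gridline crossings are at x ∈ {-1, 0}.
These observations pin down the coefficients.

2*x^2 - 3*x*y - y^2 + 2*x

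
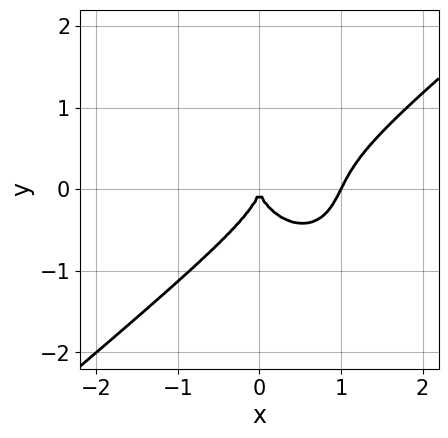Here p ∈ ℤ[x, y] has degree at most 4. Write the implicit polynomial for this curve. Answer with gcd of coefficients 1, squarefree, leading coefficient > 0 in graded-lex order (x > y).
2*x^3 - x^2*y - 2*y^3 - 2*x^2

Degree: no degree-2 curve has this shape, so deg p = 3.
Checking where it meets the axes: it crosses the y-axis at the gridline y = 0; among the integer gridlines, it crosses the x-axis at x ∈ {0, 1}.
Together with the visible shape, these determine p as stated.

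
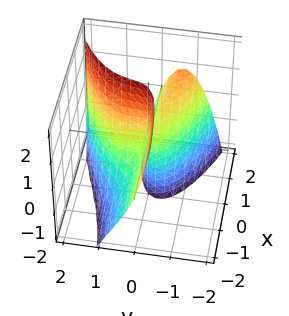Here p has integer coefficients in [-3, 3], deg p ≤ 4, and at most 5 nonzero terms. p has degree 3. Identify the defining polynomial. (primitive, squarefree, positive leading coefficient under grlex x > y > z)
2*y^3 - 3*x*y - x*z - 2*y^2 + y*z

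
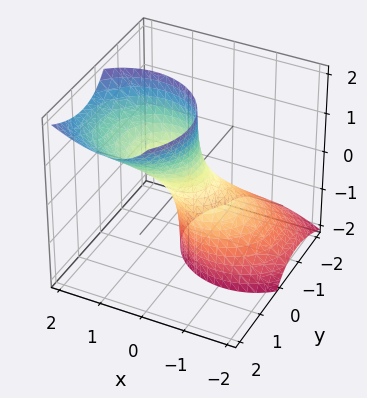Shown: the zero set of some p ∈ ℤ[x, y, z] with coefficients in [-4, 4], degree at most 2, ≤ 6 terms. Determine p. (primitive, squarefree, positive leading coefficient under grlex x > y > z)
3*x^2 - 3*x*z + 3*y^2 - 3*y*z - 1

1. Degree: a generic line meets the surface in up to 2 points, so deg p = 2.
2. Against the integer gridlines: no z-intercept at any integer in the box.
3. Solving for integer coefficients yields p as stated.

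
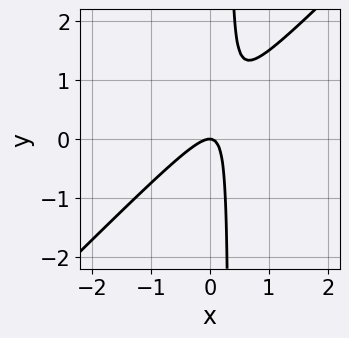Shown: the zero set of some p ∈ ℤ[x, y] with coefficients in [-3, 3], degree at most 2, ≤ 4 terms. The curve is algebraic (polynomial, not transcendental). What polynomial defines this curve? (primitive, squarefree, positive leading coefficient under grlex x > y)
3*x^2 - 3*x*y + y

1. Degree: no degree-1 curve has this shape, so deg p = 2.
2. Observable constraints: it meets the y-axis at y = 0 (among the integer gridlines); it crosses the x-axis at the gridline x = 0.
3. The integer polynomial consistent with all of this is the stated p.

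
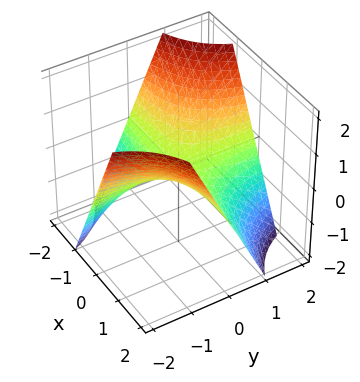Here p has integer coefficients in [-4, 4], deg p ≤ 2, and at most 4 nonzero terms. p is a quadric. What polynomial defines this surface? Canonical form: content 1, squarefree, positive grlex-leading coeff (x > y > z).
The degree is 2 — a saddle surface; a quadric.
Against the integer gridlines: it meets the z-axis at z = 0 (among the integer gridlines); every point of the x-axis in the box is on the surface.
Together with the visible shape, these determine p as stated. Check: (0, 2, 0) on the y-axis lies on the surface, and p(0, 2, 0) = 0. ✓

x*y + z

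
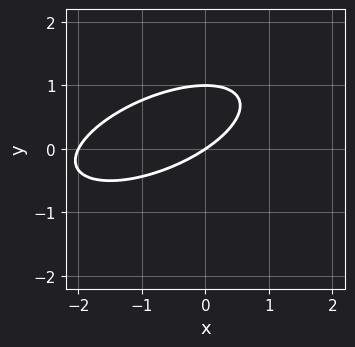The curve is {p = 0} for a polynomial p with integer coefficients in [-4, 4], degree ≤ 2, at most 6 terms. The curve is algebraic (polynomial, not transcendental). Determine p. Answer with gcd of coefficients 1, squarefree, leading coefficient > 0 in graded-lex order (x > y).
x^2 - 2*x*y + 3*y^2 + 2*x - 3*y

deg p = 2. The shape is more complex than any degree-1 curve.
Observable constraints: among the integer gridlines, it crosses the y-axis at y ∈ {0, 1}; among the integer gridlines, it crosses the x-axis at x ∈ {-2, 0}.
Matching integer coefficients to the picture gives p.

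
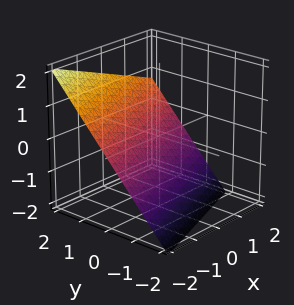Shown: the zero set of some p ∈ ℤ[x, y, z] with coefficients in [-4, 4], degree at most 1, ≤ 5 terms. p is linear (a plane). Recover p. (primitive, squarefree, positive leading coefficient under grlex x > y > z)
x - 3*y + 3*z + 2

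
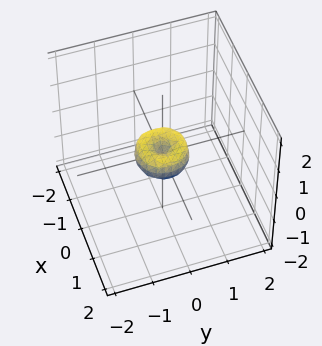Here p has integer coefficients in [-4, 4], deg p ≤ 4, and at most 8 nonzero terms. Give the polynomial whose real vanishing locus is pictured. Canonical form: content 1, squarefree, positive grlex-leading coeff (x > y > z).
(a) Degree: the shape is more complex than any degree-3 surface, so deg p = 4.
(b) Symmetries: rotational symmetry about the z-axis ⇒ p depends on x, y only through x² + y².
(c) Reading off the gridlines: one z-axis crossing is at z = 0; it meets the y-axis at y = 0 (among the integer gridlines).
(d) These observations pin down the coefficients.

2*x^4 + 4*x^2*y^2 + 2*y^4 - x^2 - y^2 + z^2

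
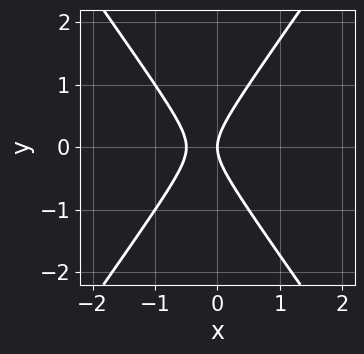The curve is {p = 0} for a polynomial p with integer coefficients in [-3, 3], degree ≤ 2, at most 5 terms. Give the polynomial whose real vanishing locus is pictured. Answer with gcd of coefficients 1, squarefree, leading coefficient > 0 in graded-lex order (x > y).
2*x^2 - y^2 + x

deg p = 2. The shape is more complex than any degree-1 curve.
Symmetries: mirror symmetry y ↦ −y ⇒ only even powers of y.
Reading off the gridlines: one y-axis crossing is at y = 0; it meets the x-axis at x = 0 (among the integer gridlines).
Together with the visible shape, these determine p as stated.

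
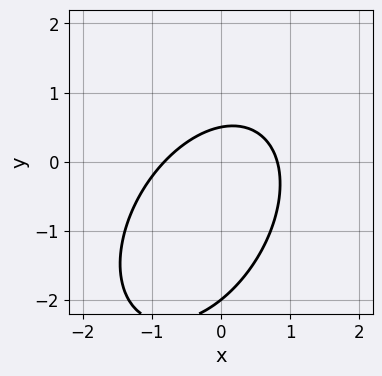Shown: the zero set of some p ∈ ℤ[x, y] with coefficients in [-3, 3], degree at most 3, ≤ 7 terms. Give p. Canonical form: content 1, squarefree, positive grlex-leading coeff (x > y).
First, the degree is 2 — the shape is more complex than any degree-1 curve.
Next, reading off the gridlines: it crosses the y-axis at the gridline y = -2.
Finally, together with the visible shape, these determine p as stated.

3*x^2 - 2*x*y + 2*y^2 + 3*y - 2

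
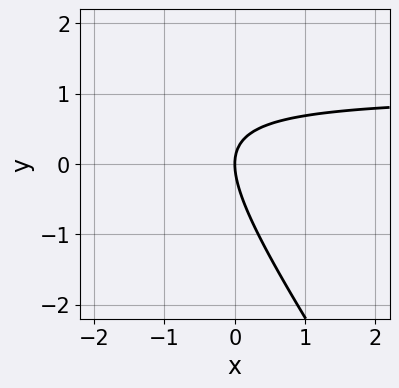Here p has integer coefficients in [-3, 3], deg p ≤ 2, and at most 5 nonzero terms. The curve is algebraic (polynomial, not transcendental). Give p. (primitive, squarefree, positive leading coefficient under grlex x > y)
1. Degree: a generic line meets the curve in up to 2 points, so deg p = 2.
2. From the axis intercepts and sections: one y-axis crossing is at y = 0; it crosses the x-axis at the gridline x = 0.
3. Fitting integer coefficients to these (and the overall shape) gives p.

3*x*y + 2*y^2 - 3*x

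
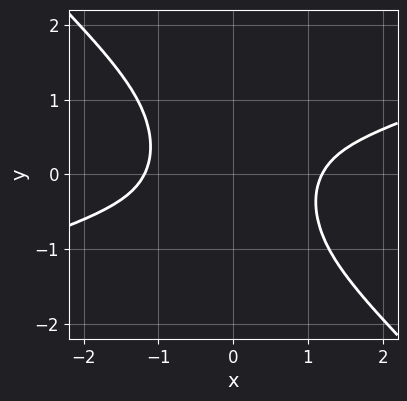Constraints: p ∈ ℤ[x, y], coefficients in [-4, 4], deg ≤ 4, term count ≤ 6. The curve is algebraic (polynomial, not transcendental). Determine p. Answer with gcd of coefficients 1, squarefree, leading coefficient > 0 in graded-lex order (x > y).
x^4 - 2*x^3*y - 3*x^2*y^2 - 2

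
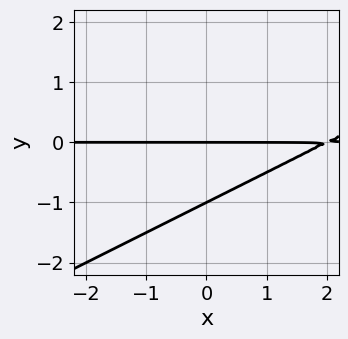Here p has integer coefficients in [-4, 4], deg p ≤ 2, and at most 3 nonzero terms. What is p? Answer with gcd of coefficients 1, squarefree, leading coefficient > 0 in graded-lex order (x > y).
1. The degree is 2 — no degree-1 curve has this shape.
2. From the visible intercepts: the y-axis gridline crossings are at y ∈ {-1, 0}; the visible x-axis segment lies entirely on the curve.
3. Matching integer coefficients to the picture gives p.

x*y - 2*y^2 - 2*y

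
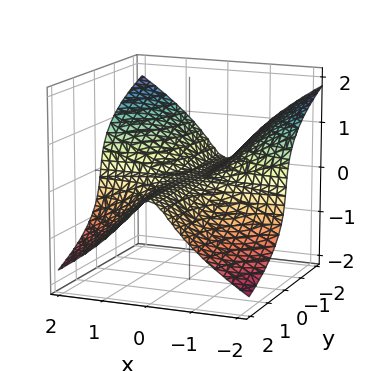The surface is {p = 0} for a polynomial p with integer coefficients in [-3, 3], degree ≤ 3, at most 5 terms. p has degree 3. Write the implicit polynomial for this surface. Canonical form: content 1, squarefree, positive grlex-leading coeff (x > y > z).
2*x^2*y + 3*z^3 + 2*z

1. Degree: the shape is more complex than any degree-2 surface, so deg p = 3.
2. Observable constraints: it meets the z-axis at z = 0 (among the integer gridlines); the visible y-axis segment lies entirely on the surface.
3. Solving for integer coefficients yields p as stated. Check: (2, 0, 0) on the x-axis lies on the surface, and p(2, 0, 0) = 0. ✓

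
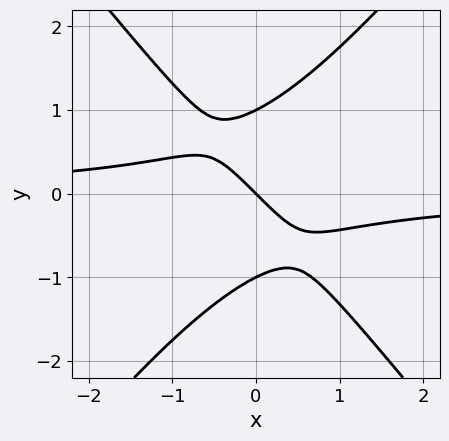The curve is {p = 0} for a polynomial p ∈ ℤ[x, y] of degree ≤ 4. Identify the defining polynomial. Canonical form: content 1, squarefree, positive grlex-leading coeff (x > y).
Degree: no degree-2 curve has this shape, so deg p = 3.
From the visible intercepts: one x-axis crossing is at x = 0; among the integer gridlines, it crosses the y-axis at y ∈ {-1, 0, 1}.
Putting this together gives p.

3*x^2*y - 2*y^3 + 2*x + 2*y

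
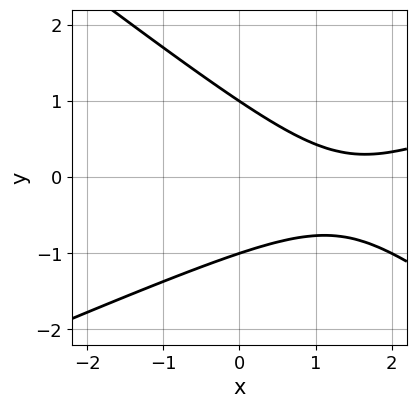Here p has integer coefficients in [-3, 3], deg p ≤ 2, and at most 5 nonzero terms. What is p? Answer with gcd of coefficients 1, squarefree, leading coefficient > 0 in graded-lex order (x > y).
(a) The degree is 2 — the shape is more complex than any degree-1 curve.
(b) Against the integer gridlines: it misses every integer gridline on the x-axis; among the integer gridlines, it crosses the y-axis at y ∈ {-1, 1}.
(c) Matching integer coefficients to the picture gives p.

x^2 - x*y - 3*y^2 - 3*x + 3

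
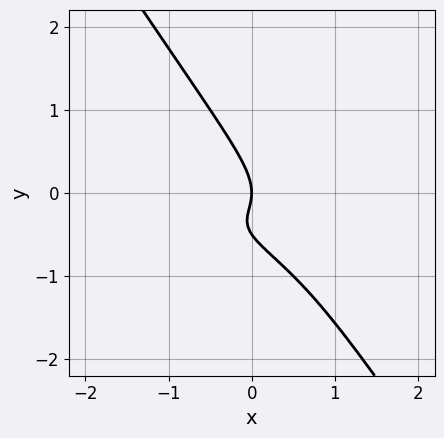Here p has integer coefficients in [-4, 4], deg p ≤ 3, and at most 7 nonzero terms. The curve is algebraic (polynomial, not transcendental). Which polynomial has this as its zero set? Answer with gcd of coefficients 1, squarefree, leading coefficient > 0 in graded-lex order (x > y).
3*x*y^2 + 2*y^3 + 2*x*y + y^2 + x

The degree is 3 — a generic line meets the curve in up to 3 points.
From the visible intercepts: it crosses the y-axis at the gridline y = 0; it crosses the x-axis at the gridline x = 0.
The integer polynomial consistent with all of this is the stated p.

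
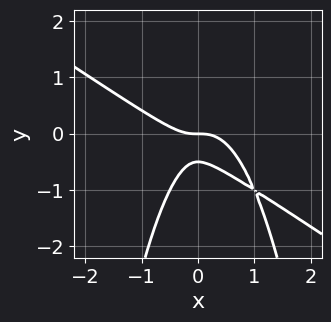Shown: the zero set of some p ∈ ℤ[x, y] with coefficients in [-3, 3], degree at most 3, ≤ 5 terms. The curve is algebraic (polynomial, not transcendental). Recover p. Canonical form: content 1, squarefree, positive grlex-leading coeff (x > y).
2*x^3 + 3*x^2*y + 2*y^2 + y

deg p = 3. No degree-2 curve has this shape.
From the axis intercepts and sections: it meets the x-axis at x = 0 (among the integer gridlines); it meets the y-axis at y = 0 (among the integer gridlines).
Putting this together gives p.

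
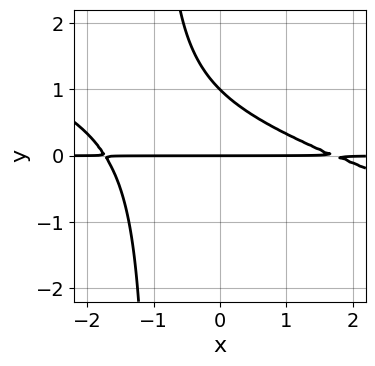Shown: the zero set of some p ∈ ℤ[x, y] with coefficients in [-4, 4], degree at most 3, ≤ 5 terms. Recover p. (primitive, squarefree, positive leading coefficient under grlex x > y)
(a) The degree is 3 — no degree-2 curve has this shape.
(b) Checking where it meets the axes: among the integer gridlines, it crosses the y-axis at y ∈ {0, 1}; the visible x-axis segment lies entirely on the curve.
(c) Assembling these constraints gives the stated polynomial.

x^2*y + 3*x*y^2 + 3*y^2 - 3*y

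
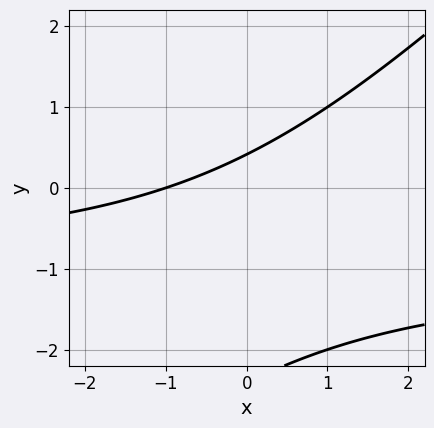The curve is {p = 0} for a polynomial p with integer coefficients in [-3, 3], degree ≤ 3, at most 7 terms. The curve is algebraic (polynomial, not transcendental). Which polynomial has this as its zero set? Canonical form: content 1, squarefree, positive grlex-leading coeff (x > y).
1. Degree: the shape is more complex than any degree-1 curve, so deg p = 2.
2. From the axis intercepts and sections: one x-axis crossing is at x = -1.
3. These observations pin down the coefficients.

x*y - y^2 + x - 2*y + 1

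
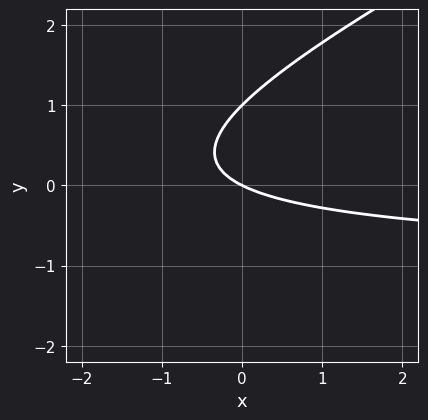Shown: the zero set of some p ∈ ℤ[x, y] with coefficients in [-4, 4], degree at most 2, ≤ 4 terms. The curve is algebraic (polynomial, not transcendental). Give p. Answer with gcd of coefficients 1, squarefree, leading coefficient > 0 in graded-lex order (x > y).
x*y - 2*y^2 + x + 2*y

deg p = 2. The shape is more complex than any degree-1 curve.
Against the integer gridlines: the y-axis gridline crossings are at y ∈ {0, 1}; one x-axis crossing is at x = 0.
These observations pin down the coefficients.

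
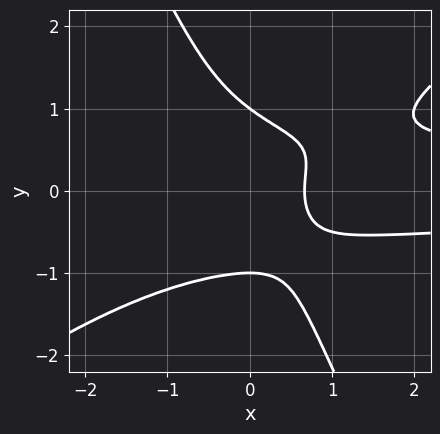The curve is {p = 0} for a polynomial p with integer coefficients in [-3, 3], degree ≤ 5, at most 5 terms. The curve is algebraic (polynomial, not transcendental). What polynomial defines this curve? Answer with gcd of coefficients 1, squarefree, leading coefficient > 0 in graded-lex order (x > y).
The degree is 4 — the shape is more complex than any degree-3 curve.
Observable constraints: among the integer gridlines, it crosses the y-axis at y ∈ {-1, 1}.
These observations pin down the coefficients.

3*x^2*y^2 - 3*x*y^3 - 2*y^4 - 3*x + 2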